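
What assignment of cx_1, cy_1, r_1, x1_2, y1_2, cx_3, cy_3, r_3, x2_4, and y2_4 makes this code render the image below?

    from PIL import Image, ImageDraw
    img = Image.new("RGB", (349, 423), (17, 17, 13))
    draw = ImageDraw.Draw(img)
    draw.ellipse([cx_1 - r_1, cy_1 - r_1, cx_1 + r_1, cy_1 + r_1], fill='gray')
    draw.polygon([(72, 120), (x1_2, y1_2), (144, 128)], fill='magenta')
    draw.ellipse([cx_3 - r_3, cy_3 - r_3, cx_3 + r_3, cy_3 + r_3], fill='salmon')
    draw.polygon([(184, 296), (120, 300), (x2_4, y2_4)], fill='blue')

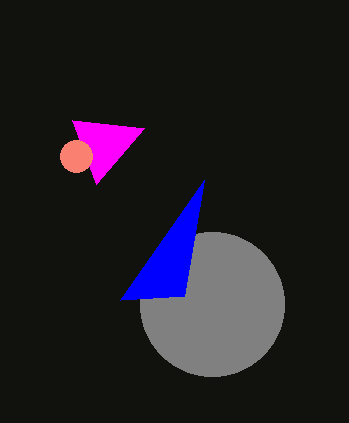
cx_1 = 212; cy_1 = 304; r_1 = 72; x1_2 = 96; y1_2 = 184; cx_3 = 76; cy_3 = 156; r_3 = 16; x2_4 = 204; y2_4 = 180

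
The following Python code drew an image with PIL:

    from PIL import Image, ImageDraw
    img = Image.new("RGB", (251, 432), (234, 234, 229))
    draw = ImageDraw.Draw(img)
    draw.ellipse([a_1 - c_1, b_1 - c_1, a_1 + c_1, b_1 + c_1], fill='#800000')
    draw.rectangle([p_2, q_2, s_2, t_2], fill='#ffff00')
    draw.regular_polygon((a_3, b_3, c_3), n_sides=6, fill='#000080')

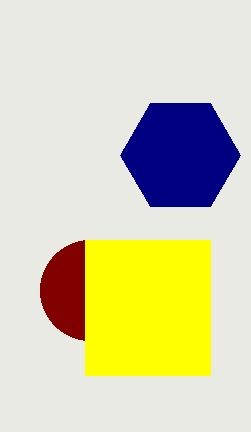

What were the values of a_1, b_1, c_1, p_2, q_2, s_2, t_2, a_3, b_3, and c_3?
a_1 = 90; b_1 = 290; c_1 = 50; p_2 = 85; q_2 = 240; s_2 = 210; t_2 = 375; a_3 = 180; b_3 = 155; c_3 = 60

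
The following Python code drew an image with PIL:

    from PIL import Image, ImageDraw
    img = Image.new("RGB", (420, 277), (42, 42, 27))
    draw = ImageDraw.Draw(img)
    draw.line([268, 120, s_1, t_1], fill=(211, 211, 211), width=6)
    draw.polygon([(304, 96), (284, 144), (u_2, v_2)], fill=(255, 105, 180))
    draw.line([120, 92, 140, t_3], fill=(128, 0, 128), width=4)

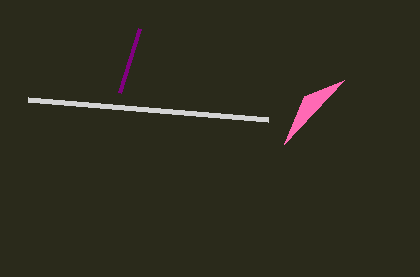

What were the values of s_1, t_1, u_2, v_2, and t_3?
s_1 = 28; t_1 = 100; u_2 = 344; v_2 = 80; t_3 = 28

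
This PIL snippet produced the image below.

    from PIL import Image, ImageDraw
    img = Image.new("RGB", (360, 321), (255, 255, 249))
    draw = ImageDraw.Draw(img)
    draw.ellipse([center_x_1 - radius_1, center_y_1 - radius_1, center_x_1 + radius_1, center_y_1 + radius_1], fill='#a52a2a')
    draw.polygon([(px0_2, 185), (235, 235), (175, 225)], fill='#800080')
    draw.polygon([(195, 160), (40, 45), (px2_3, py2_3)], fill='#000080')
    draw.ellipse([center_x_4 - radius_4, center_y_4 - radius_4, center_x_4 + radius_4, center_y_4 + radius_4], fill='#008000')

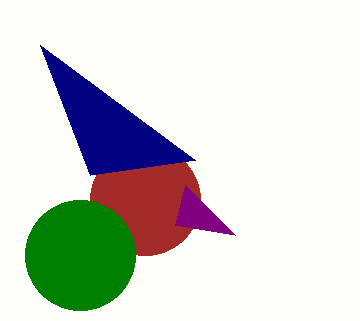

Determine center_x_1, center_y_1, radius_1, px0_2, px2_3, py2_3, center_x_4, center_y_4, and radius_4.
center_x_1 = 145; center_y_1 = 200; radius_1 = 55; px0_2 = 185; px2_3 = 90; py2_3 = 175; center_x_4 = 80; center_y_4 = 255; radius_4 = 55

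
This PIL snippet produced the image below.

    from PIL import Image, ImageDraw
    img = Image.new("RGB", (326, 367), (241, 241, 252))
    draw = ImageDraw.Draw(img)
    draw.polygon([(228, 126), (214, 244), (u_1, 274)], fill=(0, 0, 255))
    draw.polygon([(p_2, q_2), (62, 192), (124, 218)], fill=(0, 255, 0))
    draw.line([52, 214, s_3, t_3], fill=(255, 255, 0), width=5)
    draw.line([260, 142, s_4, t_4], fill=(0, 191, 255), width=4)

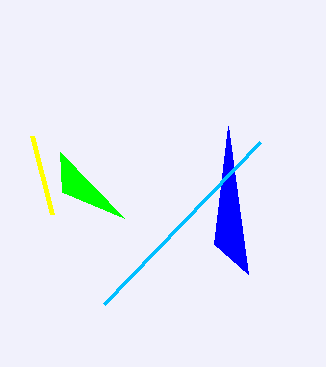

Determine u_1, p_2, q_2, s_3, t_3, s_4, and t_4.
u_1 = 248; p_2 = 60; q_2 = 152; s_3 = 32; t_3 = 136; s_4 = 104; t_4 = 304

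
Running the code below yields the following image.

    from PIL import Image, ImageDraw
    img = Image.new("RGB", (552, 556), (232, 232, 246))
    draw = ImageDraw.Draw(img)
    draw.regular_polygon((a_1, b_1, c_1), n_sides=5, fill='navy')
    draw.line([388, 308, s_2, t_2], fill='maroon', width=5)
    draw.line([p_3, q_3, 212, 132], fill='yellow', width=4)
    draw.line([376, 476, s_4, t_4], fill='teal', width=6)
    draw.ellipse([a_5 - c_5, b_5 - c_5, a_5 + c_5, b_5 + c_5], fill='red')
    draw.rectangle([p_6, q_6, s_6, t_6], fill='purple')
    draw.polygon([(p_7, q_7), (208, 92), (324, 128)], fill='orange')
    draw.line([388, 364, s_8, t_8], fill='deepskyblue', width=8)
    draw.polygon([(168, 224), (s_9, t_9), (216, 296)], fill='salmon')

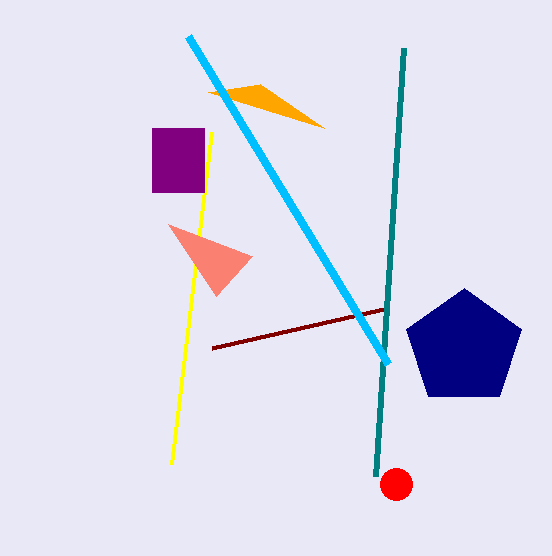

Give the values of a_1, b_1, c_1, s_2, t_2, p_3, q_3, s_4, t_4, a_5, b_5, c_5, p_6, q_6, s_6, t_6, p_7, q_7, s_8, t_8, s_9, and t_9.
a_1 = 464, b_1 = 348, c_1 = 60, s_2 = 212, t_2 = 348, p_3 = 172, q_3 = 464, s_4 = 404, t_4 = 48, a_5 = 396, b_5 = 484, c_5 = 16, p_6 = 152, q_6 = 128, s_6 = 204, t_6 = 192, p_7 = 260, q_7 = 84, s_8 = 188, t_8 = 36, s_9 = 252, t_9 = 256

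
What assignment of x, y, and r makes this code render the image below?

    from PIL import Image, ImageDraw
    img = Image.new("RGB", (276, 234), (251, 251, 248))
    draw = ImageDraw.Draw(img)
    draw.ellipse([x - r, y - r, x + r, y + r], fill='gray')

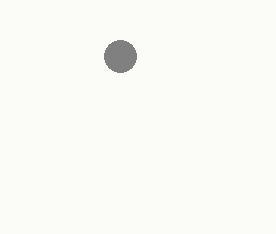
x = 120, y = 56, r = 16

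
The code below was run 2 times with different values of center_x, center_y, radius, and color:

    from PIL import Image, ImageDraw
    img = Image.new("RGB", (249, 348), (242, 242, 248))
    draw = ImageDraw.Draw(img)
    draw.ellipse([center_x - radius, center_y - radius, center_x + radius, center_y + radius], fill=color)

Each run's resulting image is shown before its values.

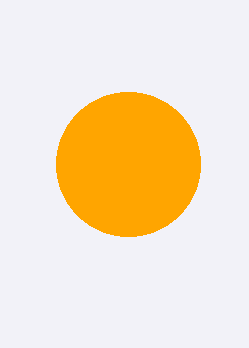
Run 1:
center_x = 128
center_y = 164
radius = 72
color = 'orange'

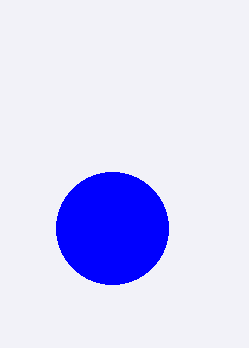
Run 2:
center_x = 112, center_y = 228, radius = 56, color = 'blue'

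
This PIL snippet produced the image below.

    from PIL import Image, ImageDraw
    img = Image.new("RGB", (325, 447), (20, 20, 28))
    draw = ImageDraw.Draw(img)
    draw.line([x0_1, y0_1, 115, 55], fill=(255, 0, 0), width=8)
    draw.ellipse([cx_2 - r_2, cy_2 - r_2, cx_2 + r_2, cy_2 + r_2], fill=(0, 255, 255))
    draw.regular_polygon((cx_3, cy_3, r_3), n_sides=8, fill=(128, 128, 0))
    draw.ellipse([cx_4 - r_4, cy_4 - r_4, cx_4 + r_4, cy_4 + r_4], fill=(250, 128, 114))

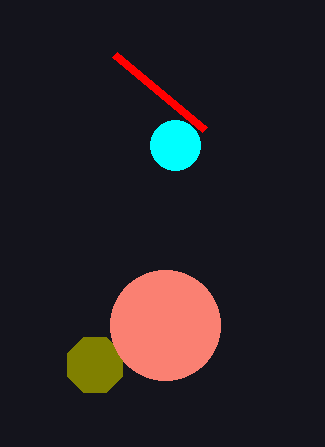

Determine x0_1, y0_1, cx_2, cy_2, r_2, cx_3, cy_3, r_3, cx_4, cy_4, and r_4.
x0_1 = 205; y0_1 = 130; cx_2 = 175; cy_2 = 145; r_2 = 25; cx_3 = 95; cy_3 = 365; r_3 = 30; cx_4 = 165; cy_4 = 325; r_4 = 55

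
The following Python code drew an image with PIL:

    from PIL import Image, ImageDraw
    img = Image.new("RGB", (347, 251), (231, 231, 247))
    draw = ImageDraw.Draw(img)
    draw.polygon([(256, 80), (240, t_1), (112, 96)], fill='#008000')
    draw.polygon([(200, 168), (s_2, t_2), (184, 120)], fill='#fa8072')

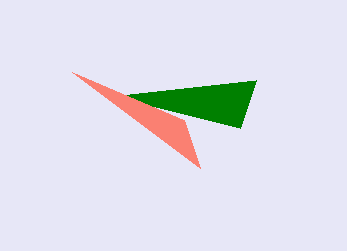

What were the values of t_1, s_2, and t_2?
t_1 = 128, s_2 = 72, t_2 = 72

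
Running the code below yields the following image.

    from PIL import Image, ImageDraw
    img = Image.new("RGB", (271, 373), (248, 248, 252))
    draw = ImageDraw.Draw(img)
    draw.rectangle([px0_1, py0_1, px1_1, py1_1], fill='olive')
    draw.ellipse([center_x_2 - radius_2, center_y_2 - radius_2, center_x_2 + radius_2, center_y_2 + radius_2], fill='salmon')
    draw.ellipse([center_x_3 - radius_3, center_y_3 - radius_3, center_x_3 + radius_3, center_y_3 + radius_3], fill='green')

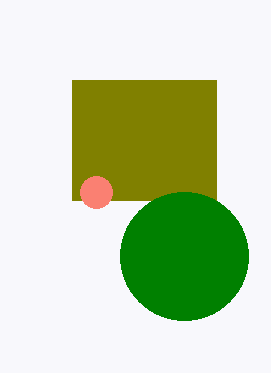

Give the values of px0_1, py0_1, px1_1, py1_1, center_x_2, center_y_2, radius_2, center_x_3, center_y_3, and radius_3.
px0_1 = 72, py0_1 = 80, px1_1 = 216, py1_1 = 200, center_x_2 = 96, center_y_2 = 192, radius_2 = 16, center_x_3 = 184, center_y_3 = 256, radius_3 = 64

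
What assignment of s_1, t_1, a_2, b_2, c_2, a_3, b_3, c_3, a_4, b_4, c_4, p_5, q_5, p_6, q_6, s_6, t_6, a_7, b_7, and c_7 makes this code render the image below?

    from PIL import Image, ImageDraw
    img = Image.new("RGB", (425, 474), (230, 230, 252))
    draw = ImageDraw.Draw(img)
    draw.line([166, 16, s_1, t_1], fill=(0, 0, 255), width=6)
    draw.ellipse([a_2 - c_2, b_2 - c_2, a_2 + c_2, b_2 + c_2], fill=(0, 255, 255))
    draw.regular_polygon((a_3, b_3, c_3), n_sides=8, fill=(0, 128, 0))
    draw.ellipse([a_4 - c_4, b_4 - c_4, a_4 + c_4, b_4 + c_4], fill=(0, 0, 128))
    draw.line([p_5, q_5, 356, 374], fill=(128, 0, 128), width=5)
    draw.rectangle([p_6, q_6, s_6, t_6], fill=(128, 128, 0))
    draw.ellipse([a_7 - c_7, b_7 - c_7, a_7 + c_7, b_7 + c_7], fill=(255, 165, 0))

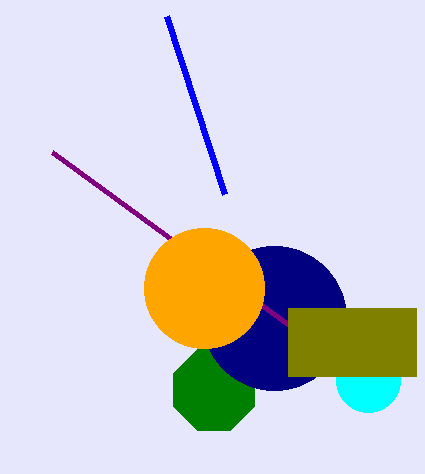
s_1 = 224
t_1 = 194
a_2 = 368
b_2 = 380
c_2 = 32
a_3 = 214
b_3 = 390
c_3 = 44
a_4 = 274
b_4 = 318
c_4 = 72
p_5 = 52
q_5 = 152
p_6 = 288
q_6 = 308
s_6 = 416
t_6 = 376
a_7 = 204
b_7 = 288
c_7 = 60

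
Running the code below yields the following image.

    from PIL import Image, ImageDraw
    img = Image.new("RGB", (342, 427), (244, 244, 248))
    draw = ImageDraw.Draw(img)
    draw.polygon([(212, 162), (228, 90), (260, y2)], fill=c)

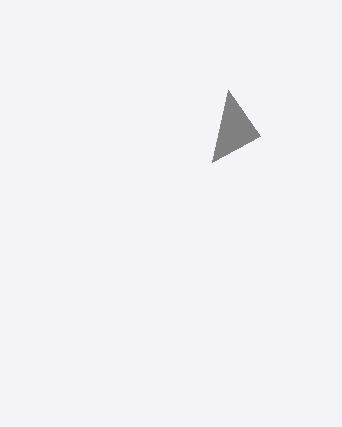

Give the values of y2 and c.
y2 = 136; c = 'gray'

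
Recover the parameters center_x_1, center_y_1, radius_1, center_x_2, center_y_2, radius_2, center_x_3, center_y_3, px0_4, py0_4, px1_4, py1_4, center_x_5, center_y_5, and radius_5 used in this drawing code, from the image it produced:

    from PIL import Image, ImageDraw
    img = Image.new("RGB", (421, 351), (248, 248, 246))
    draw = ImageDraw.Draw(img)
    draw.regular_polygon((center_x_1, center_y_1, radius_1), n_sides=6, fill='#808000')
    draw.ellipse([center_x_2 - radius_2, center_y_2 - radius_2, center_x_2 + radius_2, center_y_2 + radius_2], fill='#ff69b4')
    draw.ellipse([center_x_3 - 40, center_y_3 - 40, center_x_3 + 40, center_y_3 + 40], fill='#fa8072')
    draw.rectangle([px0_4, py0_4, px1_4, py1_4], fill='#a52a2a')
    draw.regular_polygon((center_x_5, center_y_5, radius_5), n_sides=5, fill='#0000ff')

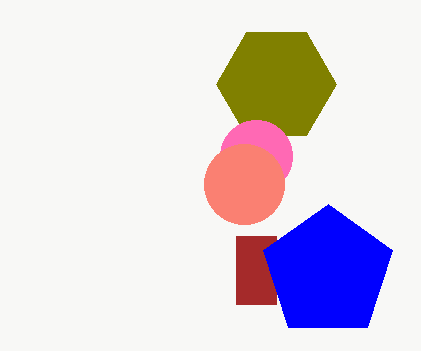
center_x_1 = 276
center_y_1 = 84
radius_1 = 60
center_x_2 = 256
center_y_2 = 156
radius_2 = 36
center_x_3 = 244
center_y_3 = 184
px0_4 = 236
py0_4 = 236
px1_4 = 276
py1_4 = 304
center_x_5 = 328
center_y_5 = 272
radius_5 = 68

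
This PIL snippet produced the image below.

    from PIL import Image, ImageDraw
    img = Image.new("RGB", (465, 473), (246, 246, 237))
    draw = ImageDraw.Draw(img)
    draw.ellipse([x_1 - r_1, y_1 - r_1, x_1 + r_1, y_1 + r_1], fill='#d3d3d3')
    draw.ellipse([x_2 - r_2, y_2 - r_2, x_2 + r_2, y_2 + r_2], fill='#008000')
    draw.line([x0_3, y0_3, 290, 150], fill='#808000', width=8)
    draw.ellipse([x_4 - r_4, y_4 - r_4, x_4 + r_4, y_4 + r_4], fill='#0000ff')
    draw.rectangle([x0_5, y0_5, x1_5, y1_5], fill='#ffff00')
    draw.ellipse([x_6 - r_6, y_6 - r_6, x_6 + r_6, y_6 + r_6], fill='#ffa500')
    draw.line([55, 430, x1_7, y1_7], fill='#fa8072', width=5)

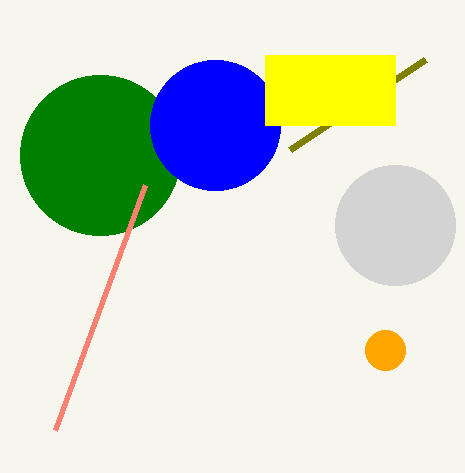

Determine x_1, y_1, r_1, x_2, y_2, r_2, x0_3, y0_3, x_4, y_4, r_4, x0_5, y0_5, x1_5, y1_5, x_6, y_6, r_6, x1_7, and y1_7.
x_1 = 395; y_1 = 225; r_1 = 60; x_2 = 100; y_2 = 155; r_2 = 80; x0_3 = 425; y0_3 = 60; x_4 = 215; y_4 = 125; r_4 = 65; x0_5 = 265; y0_5 = 55; x1_5 = 395; y1_5 = 125; x_6 = 385; y_6 = 350; r_6 = 20; x1_7 = 145; y1_7 = 185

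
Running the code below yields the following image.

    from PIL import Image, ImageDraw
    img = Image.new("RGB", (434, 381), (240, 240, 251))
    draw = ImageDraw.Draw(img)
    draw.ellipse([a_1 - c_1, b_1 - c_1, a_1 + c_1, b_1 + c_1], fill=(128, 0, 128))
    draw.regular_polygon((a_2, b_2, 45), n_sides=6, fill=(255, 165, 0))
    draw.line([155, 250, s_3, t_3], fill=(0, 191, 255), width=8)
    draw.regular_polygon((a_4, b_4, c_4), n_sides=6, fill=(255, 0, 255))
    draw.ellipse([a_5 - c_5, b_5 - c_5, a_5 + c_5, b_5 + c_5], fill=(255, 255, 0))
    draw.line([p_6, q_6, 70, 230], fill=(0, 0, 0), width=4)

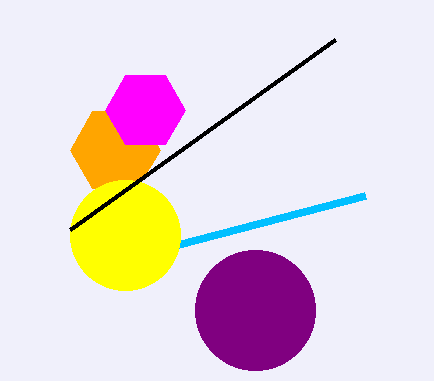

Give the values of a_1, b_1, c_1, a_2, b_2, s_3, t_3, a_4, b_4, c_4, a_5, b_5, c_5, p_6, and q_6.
a_1 = 255, b_1 = 310, c_1 = 60, a_2 = 115, b_2 = 150, s_3 = 365, t_3 = 195, a_4 = 145, b_4 = 110, c_4 = 40, a_5 = 125, b_5 = 235, c_5 = 55, p_6 = 335, q_6 = 40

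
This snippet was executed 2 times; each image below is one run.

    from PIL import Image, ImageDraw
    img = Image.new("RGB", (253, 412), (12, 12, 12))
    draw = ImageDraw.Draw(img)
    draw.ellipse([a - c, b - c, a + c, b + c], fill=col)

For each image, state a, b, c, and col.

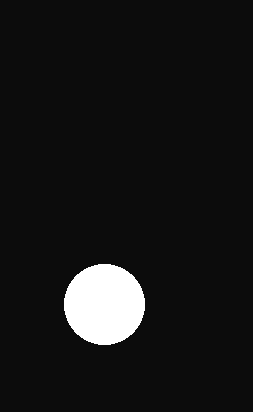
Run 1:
a = 104
b = 304
c = 40
col = 'white'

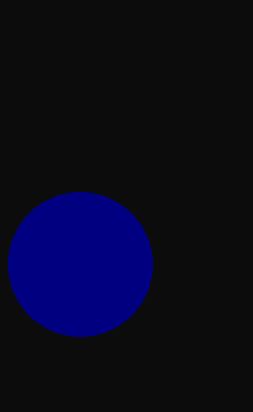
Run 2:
a = 80
b = 264
c = 72
col = 'navy'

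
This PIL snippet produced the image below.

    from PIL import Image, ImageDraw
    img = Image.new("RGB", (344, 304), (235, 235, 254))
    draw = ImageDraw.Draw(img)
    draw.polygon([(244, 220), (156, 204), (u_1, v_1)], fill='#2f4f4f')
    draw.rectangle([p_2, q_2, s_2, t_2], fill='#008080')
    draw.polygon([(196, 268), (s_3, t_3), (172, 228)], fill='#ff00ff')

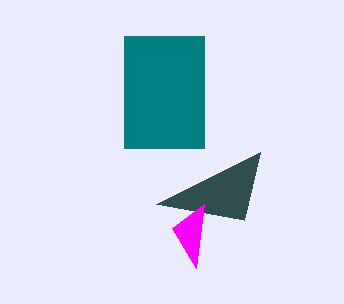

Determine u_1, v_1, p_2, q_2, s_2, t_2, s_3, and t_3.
u_1 = 260, v_1 = 152, p_2 = 124, q_2 = 36, s_2 = 204, t_2 = 148, s_3 = 204, t_3 = 204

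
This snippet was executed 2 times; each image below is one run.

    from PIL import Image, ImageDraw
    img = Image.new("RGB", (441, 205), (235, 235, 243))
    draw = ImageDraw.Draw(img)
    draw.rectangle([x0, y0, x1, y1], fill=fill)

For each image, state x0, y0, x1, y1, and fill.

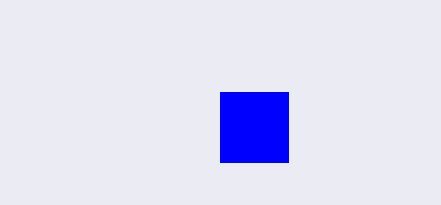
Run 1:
x0 = 220, y0 = 92, x1 = 288, y1 = 162, fill = 'blue'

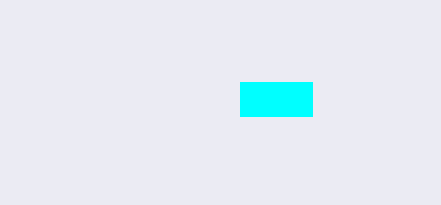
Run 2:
x0 = 240, y0 = 82, x1 = 312, y1 = 116, fill = 'cyan'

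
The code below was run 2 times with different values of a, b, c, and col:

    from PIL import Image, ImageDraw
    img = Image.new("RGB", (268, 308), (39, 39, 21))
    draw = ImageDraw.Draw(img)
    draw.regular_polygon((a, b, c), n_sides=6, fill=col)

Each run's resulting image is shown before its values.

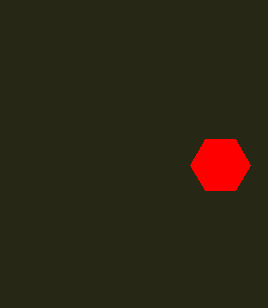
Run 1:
a = 220
b = 165
c = 30
col = 'red'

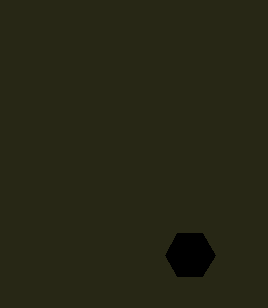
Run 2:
a = 190
b = 255
c = 25
col = 'black'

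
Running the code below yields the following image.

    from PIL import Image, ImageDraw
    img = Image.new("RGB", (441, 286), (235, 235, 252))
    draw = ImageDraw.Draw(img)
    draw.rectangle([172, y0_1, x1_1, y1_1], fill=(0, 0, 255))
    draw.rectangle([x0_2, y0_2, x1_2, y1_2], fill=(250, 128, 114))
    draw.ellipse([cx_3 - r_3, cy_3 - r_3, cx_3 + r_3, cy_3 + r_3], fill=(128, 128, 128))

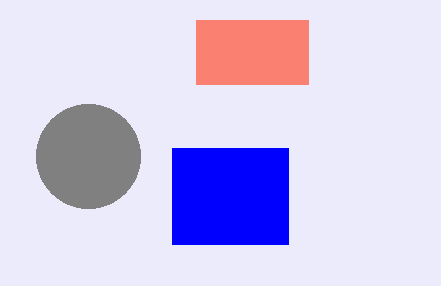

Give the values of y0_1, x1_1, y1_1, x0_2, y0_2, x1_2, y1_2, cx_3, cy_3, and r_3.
y0_1 = 148, x1_1 = 288, y1_1 = 244, x0_2 = 196, y0_2 = 20, x1_2 = 308, y1_2 = 84, cx_3 = 88, cy_3 = 156, r_3 = 52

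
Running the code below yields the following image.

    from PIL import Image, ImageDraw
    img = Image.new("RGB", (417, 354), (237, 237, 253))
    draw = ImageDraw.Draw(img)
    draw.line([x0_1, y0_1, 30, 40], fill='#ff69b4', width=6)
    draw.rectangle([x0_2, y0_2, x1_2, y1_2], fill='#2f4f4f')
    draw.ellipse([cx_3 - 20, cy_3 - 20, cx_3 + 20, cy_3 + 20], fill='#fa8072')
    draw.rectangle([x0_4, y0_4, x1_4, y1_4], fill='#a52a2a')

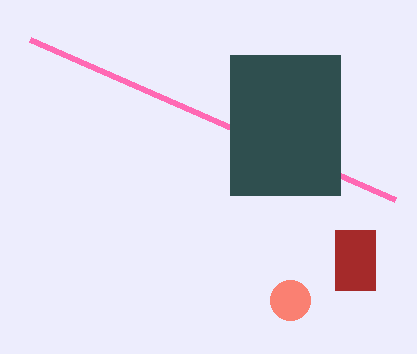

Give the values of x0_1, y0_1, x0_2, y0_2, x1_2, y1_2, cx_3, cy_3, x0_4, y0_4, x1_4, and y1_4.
x0_1 = 395, y0_1 = 200, x0_2 = 230, y0_2 = 55, x1_2 = 340, y1_2 = 195, cx_3 = 290, cy_3 = 300, x0_4 = 335, y0_4 = 230, x1_4 = 375, y1_4 = 290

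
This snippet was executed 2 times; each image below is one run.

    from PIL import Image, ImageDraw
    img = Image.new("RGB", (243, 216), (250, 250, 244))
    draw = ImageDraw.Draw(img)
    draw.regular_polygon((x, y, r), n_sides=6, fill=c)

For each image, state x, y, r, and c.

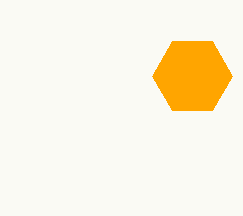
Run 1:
x = 192, y = 76, r = 40, c = 'orange'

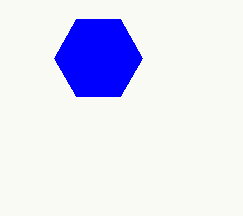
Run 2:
x = 98; y = 58; r = 44; c = 'blue'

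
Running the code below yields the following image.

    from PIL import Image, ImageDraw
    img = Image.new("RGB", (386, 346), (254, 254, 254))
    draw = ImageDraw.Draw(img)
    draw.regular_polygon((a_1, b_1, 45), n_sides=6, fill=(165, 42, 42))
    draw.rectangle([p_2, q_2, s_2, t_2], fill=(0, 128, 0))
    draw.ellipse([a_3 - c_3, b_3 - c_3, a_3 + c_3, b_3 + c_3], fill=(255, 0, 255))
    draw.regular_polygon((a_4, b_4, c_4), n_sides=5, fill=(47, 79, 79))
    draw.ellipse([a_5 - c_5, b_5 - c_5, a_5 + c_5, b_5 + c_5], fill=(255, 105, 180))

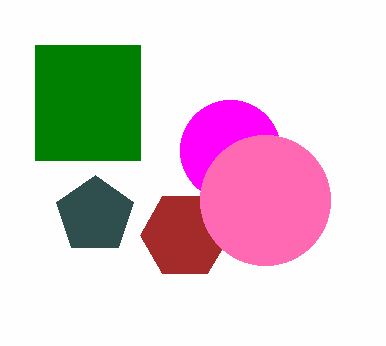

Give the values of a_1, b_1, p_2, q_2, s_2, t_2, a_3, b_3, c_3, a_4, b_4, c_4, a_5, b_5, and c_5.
a_1 = 185; b_1 = 235; p_2 = 35; q_2 = 45; s_2 = 140; t_2 = 160; a_3 = 230; b_3 = 150; c_3 = 50; a_4 = 95; b_4 = 215; c_4 = 40; a_5 = 265; b_5 = 200; c_5 = 65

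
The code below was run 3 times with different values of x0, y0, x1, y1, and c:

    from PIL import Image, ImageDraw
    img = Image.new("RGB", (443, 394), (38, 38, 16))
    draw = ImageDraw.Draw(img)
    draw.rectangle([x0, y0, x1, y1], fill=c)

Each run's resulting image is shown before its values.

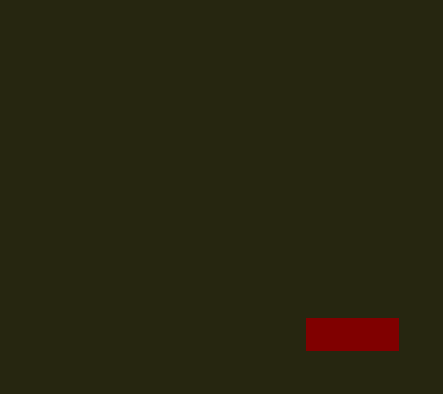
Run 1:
x0 = 306, y0 = 318, x1 = 398, y1 = 350, c = 'maroon'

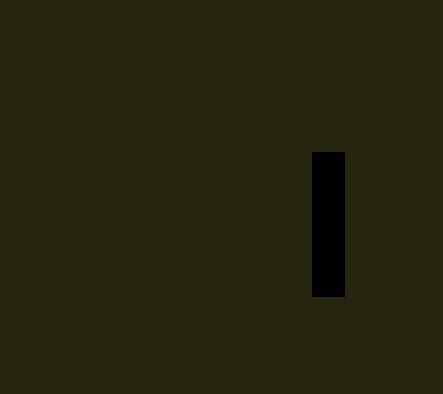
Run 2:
x0 = 312, y0 = 152, x1 = 344, y1 = 296, c = 'black'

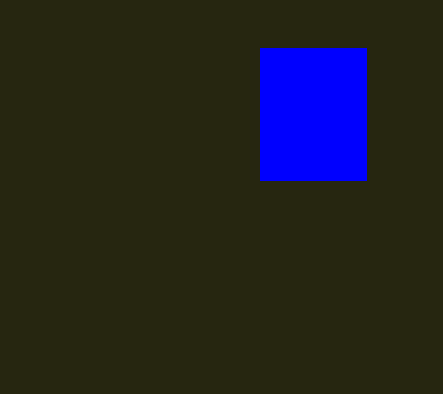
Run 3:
x0 = 260; y0 = 48; x1 = 366; y1 = 180; c = 'blue'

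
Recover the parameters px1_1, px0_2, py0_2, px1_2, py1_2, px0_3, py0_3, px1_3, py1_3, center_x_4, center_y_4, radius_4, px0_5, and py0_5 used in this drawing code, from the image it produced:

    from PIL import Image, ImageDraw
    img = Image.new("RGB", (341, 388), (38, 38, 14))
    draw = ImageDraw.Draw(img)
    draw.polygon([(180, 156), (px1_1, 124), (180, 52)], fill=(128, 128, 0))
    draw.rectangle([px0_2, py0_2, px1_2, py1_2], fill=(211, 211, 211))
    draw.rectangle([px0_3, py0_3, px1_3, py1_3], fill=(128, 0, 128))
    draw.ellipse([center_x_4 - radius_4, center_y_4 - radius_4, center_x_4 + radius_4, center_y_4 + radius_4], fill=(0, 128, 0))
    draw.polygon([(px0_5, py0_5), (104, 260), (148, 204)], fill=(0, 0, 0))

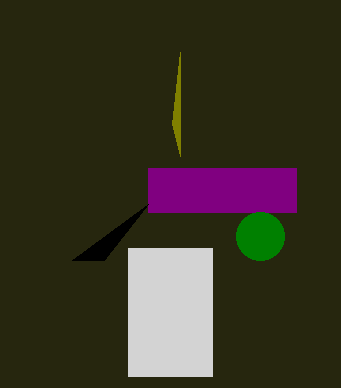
px1_1 = 172; px0_2 = 128; py0_2 = 248; px1_2 = 212; py1_2 = 376; px0_3 = 148; py0_3 = 168; px1_3 = 296; py1_3 = 212; center_x_4 = 260; center_y_4 = 236; radius_4 = 24; px0_5 = 72; py0_5 = 260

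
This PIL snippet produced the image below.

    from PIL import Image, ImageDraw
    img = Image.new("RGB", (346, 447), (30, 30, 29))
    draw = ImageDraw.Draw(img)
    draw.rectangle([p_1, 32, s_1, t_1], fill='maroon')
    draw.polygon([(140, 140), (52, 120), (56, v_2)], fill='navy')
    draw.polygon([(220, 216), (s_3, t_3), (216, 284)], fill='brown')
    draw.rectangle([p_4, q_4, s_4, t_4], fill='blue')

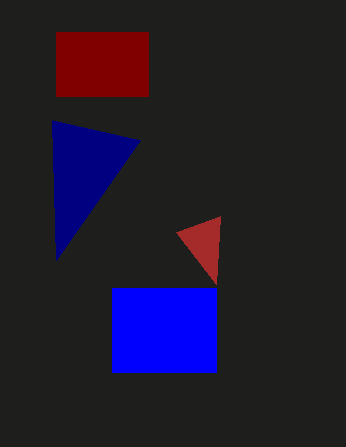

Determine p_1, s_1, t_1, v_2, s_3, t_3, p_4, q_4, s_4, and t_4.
p_1 = 56; s_1 = 148; t_1 = 96; v_2 = 260; s_3 = 176; t_3 = 232; p_4 = 112; q_4 = 288; s_4 = 216; t_4 = 372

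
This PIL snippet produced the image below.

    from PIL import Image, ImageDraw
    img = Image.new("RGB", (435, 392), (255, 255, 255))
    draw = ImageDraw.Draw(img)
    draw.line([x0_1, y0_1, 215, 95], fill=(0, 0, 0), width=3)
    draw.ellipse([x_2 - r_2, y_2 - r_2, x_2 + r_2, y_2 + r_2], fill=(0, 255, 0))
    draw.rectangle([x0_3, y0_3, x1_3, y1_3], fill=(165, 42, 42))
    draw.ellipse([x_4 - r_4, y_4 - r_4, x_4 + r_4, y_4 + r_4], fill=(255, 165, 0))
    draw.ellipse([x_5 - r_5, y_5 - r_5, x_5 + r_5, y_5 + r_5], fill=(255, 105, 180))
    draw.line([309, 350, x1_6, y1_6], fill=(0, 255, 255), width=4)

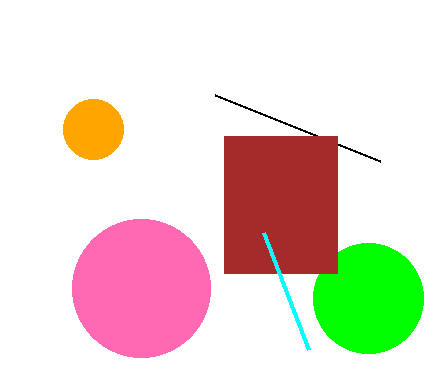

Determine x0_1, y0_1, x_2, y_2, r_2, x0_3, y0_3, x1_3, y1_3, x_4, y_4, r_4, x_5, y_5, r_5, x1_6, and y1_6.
x0_1 = 380
y0_1 = 161
x_2 = 368
y_2 = 298
r_2 = 55
x0_3 = 224
y0_3 = 136
x1_3 = 337
y1_3 = 273
x_4 = 93
y_4 = 129
r_4 = 30
x_5 = 141
y_5 = 288
r_5 = 69
x1_6 = 264
y1_6 = 233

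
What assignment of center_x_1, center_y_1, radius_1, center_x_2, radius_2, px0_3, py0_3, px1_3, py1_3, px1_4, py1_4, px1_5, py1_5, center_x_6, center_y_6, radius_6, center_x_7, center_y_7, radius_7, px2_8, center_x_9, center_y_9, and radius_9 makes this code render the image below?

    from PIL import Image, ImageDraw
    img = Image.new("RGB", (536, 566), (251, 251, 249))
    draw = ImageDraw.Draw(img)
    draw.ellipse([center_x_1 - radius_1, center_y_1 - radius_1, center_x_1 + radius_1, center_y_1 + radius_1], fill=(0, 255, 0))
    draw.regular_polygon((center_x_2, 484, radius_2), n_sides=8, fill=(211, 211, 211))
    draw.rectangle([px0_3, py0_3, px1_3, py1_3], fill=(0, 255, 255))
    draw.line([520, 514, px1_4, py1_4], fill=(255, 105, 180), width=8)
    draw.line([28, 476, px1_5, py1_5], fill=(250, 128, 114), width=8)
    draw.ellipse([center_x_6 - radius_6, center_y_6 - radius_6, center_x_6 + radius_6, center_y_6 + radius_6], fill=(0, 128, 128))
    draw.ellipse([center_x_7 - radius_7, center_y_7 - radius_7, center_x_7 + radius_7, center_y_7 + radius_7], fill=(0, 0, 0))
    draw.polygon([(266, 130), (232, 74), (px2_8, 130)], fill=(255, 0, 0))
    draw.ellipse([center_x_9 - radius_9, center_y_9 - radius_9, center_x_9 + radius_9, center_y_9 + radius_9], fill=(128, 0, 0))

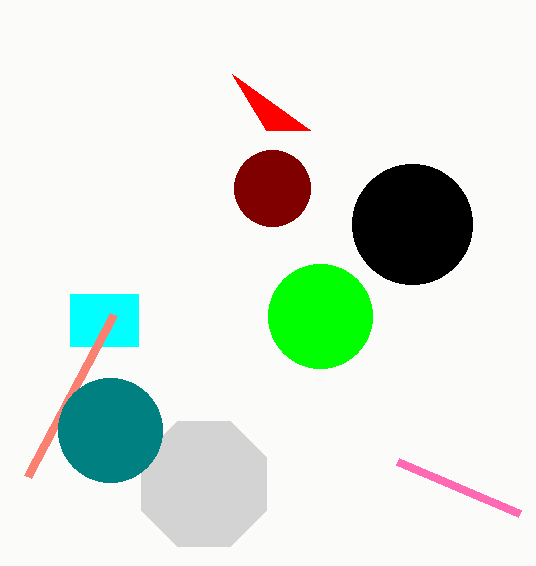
center_x_1 = 320; center_y_1 = 316; radius_1 = 52; center_x_2 = 204; radius_2 = 68; px0_3 = 70; py0_3 = 294; px1_3 = 138; py1_3 = 346; px1_4 = 398; py1_4 = 462; px1_5 = 114; py1_5 = 314; center_x_6 = 110; center_y_6 = 430; radius_6 = 52; center_x_7 = 412; center_y_7 = 224; radius_7 = 60; px2_8 = 310; center_x_9 = 272; center_y_9 = 188; radius_9 = 38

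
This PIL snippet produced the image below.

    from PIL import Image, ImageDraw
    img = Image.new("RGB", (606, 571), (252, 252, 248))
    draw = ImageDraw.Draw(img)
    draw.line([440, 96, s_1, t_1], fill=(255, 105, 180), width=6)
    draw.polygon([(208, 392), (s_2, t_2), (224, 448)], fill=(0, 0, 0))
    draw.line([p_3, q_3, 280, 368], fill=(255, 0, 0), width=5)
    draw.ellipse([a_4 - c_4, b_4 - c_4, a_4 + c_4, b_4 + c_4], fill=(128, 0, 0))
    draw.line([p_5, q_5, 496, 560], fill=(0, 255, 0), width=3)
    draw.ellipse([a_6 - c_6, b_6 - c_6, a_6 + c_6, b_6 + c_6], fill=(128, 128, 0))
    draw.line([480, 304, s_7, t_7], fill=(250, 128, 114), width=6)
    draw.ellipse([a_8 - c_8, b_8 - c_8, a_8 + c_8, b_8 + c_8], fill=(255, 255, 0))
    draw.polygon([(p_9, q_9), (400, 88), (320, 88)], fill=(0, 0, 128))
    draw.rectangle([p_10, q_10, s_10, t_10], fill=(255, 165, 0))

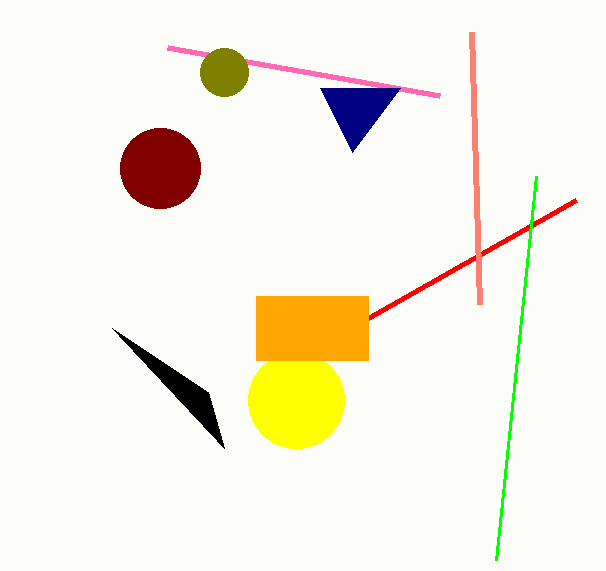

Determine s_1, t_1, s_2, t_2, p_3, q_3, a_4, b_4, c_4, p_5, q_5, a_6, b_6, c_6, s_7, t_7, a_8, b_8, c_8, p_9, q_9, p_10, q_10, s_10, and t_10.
s_1 = 168; t_1 = 48; s_2 = 112; t_2 = 328; p_3 = 576; q_3 = 200; a_4 = 160; b_4 = 168; c_4 = 40; p_5 = 536; q_5 = 176; a_6 = 224; b_6 = 72; c_6 = 24; s_7 = 472; t_7 = 32; a_8 = 296; b_8 = 400; c_8 = 48; p_9 = 352; q_9 = 152; p_10 = 256; q_10 = 296; s_10 = 368; t_10 = 360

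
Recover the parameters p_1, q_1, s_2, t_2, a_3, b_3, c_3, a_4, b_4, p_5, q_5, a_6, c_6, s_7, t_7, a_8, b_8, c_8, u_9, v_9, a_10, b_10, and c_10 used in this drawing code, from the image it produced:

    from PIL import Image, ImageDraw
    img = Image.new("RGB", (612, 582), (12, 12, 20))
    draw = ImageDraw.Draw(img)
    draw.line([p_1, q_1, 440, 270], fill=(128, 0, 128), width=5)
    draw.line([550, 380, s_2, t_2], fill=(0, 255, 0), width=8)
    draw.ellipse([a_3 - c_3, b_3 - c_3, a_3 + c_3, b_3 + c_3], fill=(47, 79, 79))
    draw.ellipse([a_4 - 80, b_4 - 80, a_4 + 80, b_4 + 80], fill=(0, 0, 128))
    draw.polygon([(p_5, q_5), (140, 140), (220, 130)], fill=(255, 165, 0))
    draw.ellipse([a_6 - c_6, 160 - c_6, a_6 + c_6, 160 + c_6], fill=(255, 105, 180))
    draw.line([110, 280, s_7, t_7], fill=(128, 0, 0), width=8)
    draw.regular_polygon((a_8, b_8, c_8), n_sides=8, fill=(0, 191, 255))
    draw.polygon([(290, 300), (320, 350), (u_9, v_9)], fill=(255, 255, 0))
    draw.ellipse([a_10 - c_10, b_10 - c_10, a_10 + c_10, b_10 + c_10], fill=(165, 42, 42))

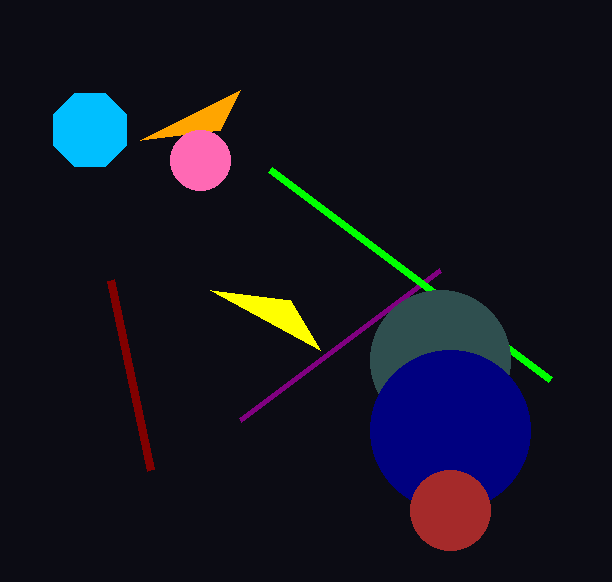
p_1 = 240
q_1 = 420
s_2 = 270
t_2 = 170
a_3 = 440
b_3 = 360
c_3 = 70
a_4 = 450
b_4 = 430
p_5 = 240
q_5 = 90
a_6 = 200
c_6 = 30
s_7 = 150
t_7 = 470
a_8 = 90
b_8 = 130
c_8 = 40
u_9 = 210
v_9 = 290
a_10 = 450
b_10 = 510
c_10 = 40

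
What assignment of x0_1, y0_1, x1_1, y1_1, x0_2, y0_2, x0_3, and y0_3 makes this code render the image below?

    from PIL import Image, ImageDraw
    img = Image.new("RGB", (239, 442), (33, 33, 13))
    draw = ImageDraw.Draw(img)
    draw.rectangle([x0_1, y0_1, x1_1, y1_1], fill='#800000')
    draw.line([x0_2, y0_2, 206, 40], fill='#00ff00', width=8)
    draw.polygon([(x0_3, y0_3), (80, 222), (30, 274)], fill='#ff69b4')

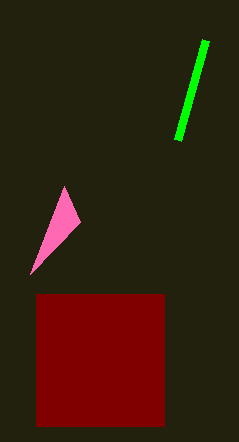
x0_1 = 36, y0_1 = 294, x1_1 = 164, y1_1 = 426, x0_2 = 178, y0_2 = 140, x0_3 = 64, y0_3 = 186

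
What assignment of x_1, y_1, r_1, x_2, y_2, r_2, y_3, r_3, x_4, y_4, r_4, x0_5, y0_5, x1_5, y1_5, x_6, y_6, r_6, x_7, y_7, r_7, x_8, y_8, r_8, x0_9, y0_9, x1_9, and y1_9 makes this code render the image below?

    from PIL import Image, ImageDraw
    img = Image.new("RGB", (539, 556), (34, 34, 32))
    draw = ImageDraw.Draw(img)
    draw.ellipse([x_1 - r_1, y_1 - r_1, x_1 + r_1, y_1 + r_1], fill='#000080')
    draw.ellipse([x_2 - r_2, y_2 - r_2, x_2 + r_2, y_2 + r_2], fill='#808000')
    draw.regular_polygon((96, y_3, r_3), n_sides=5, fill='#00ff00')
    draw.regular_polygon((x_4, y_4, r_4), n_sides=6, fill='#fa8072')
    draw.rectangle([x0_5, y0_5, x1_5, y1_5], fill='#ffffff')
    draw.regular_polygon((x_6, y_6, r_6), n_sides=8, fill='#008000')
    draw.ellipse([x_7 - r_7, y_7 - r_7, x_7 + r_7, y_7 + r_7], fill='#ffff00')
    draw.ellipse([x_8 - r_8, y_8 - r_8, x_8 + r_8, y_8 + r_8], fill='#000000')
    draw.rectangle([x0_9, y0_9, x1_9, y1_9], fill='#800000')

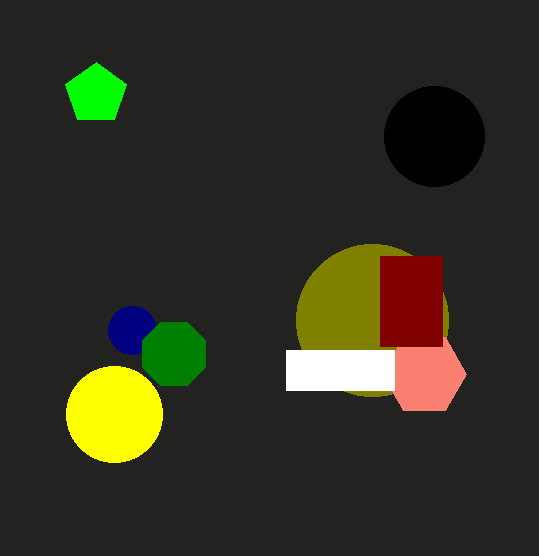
x_1 = 132; y_1 = 330; r_1 = 24; x_2 = 372; y_2 = 320; r_2 = 76; y_3 = 94; r_3 = 32; x_4 = 424; y_4 = 374; r_4 = 42; x0_5 = 286; y0_5 = 350; x1_5 = 394; y1_5 = 390; x_6 = 174; y_6 = 354; r_6 = 34; x_7 = 114; y_7 = 414; r_7 = 48; x_8 = 434; y_8 = 136; r_8 = 50; x0_9 = 380; y0_9 = 256; x1_9 = 442; y1_9 = 346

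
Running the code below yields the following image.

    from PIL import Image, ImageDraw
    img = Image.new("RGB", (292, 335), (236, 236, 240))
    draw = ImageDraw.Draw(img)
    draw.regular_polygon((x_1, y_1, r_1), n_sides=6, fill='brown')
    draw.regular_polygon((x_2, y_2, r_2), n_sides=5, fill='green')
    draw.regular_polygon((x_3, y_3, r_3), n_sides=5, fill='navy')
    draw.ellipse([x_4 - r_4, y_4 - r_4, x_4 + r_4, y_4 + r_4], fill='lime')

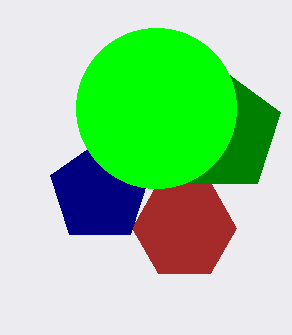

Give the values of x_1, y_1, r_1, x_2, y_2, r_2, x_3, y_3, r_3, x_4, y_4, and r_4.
x_1 = 184, y_1 = 228, r_1 = 52, x_2 = 220, y_2 = 132, r_2 = 64, x_3 = 100, y_3 = 192, r_3 = 52, x_4 = 156, y_4 = 108, r_4 = 80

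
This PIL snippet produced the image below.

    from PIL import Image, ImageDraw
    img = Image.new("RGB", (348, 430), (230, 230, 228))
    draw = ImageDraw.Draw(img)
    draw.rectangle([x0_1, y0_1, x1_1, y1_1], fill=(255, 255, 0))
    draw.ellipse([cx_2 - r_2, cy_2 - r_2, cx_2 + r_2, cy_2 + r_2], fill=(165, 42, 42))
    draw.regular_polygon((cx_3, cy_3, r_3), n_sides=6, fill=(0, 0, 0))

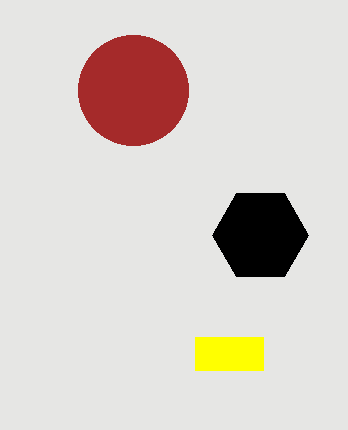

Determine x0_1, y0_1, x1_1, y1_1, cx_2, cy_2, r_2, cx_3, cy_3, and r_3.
x0_1 = 195, y0_1 = 337, x1_1 = 263, y1_1 = 370, cx_2 = 133, cy_2 = 90, r_2 = 55, cx_3 = 260, cy_3 = 235, r_3 = 48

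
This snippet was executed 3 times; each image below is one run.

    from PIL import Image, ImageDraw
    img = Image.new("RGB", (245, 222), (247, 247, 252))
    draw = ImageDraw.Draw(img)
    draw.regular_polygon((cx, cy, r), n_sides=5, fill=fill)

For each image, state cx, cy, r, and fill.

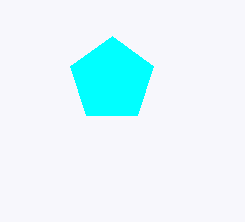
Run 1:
cx = 112, cy = 80, r = 44, fill = 'cyan'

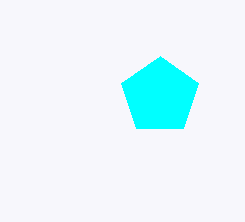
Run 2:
cx = 160; cy = 96; r = 40; fill = 'cyan'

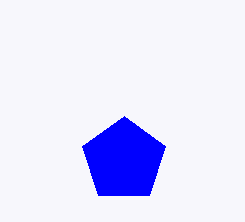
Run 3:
cx = 124
cy = 160
r = 44
fill = 'blue'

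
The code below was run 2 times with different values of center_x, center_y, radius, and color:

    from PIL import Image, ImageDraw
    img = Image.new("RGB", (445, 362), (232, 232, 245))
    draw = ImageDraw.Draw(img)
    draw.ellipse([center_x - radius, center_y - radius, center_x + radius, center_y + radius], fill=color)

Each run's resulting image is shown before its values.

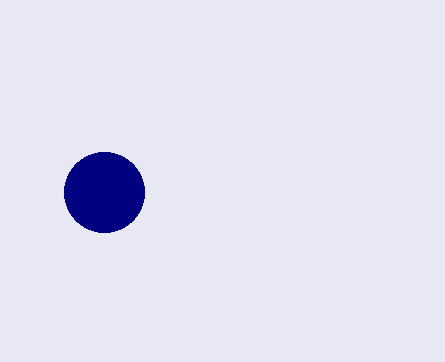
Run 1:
center_x = 104, center_y = 192, radius = 40, color = 'navy'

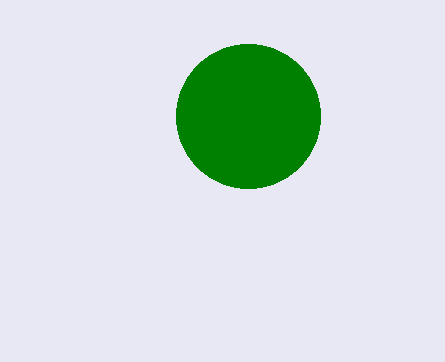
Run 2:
center_x = 248
center_y = 116
radius = 72
color = 'green'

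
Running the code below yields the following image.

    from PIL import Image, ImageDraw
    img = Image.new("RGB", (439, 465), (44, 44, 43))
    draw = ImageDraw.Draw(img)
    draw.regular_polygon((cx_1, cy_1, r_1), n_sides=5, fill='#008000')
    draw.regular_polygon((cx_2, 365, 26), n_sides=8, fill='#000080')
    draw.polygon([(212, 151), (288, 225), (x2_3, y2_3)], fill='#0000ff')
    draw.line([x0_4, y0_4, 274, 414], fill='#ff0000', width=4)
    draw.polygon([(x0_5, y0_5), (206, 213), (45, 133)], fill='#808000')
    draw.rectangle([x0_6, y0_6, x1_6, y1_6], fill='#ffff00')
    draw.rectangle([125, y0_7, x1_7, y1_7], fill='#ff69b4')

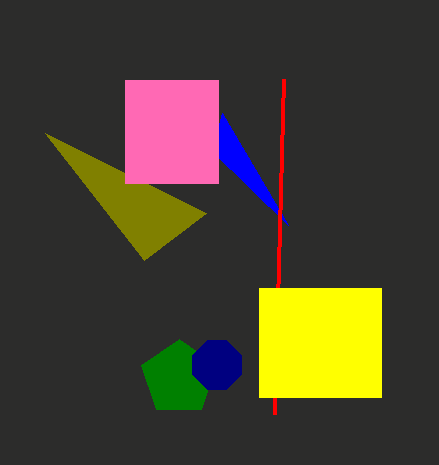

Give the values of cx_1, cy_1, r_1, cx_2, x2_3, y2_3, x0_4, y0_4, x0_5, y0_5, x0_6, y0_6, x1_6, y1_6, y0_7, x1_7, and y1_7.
cx_1 = 179; cy_1 = 378; r_1 = 39; cx_2 = 217; x2_3 = 222; y2_3 = 113; x0_4 = 283; y0_4 = 79; x0_5 = 144; y0_5 = 260; x0_6 = 259; y0_6 = 288; x1_6 = 381; y1_6 = 397; y0_7 = 80; x1_7 = 218; y1_7 = 183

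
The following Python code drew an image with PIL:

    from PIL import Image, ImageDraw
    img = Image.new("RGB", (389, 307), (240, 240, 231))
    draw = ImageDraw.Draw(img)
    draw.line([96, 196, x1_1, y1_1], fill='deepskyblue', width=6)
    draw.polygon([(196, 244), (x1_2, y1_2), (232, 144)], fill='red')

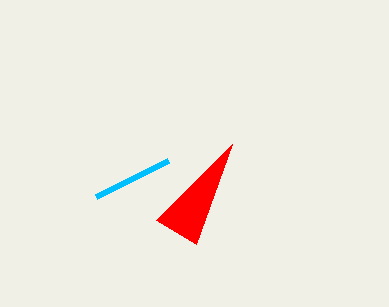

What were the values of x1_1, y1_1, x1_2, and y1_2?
x1_1 = 168; y1_1 = 160; x1_2 = 156; y1_2 = 220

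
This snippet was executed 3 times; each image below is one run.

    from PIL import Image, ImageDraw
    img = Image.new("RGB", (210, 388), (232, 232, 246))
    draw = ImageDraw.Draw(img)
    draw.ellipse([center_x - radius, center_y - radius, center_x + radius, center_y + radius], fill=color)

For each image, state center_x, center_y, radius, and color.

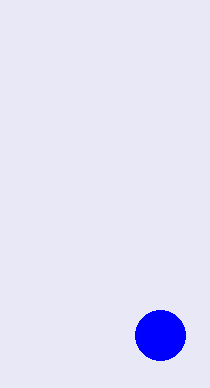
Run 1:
center_x = 160; center_y = 335; radius = 25; color = 'blue'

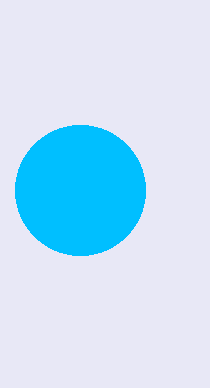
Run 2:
center_x = 80
center_y = 190
radius = 65
color = 'deepskyblue'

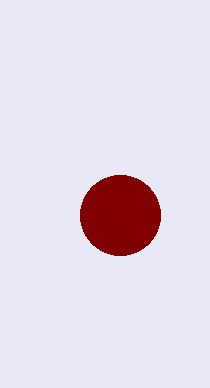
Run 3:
center_x = 120; center_y = 215; radius = 40; color = 'maroon'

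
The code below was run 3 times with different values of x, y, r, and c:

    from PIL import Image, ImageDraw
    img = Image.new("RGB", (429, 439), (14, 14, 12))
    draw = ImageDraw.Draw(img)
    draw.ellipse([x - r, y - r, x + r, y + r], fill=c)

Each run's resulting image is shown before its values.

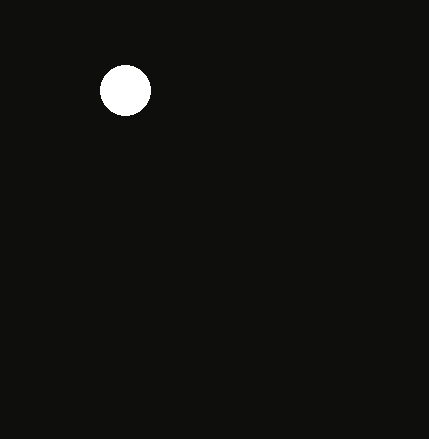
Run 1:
x = 125, y = 90, r = 25, c = 'white'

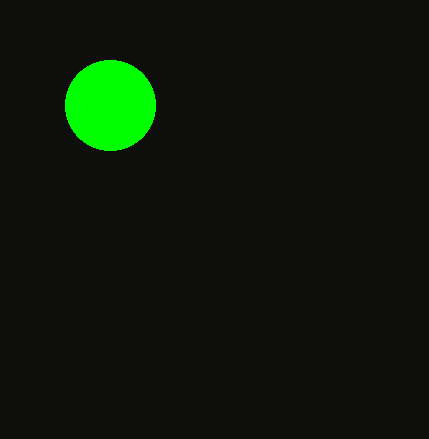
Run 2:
x = 110
y = 105
r = 45
c = 'lime'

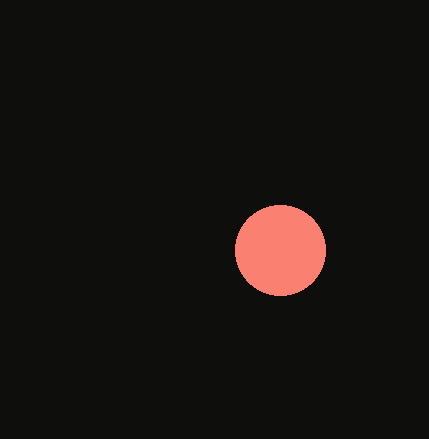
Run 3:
x = 280, y = 250, r = 45, c = 'salmon'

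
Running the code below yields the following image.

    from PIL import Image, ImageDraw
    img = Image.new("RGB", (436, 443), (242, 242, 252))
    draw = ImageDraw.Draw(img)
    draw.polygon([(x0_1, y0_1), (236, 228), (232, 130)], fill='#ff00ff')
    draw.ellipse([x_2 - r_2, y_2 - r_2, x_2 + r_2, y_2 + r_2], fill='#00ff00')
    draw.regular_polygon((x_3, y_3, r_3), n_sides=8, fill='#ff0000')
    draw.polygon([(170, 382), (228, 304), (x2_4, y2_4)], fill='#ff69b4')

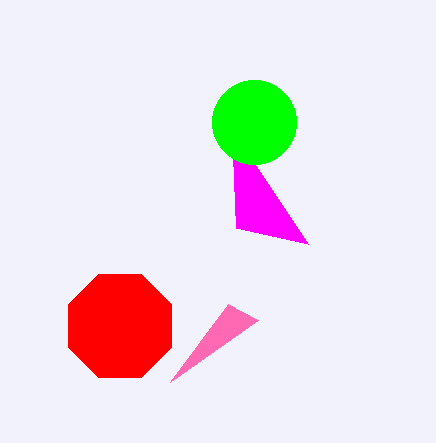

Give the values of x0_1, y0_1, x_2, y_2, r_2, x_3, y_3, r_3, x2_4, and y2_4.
x0_1 = 308, y0_1 = 244, x_2 = 254, y_2 = 122, r_2 = 42, x_3 = 120, y_3 = 326, r_3 = 56, x2_4 = 258, y2_4 = 320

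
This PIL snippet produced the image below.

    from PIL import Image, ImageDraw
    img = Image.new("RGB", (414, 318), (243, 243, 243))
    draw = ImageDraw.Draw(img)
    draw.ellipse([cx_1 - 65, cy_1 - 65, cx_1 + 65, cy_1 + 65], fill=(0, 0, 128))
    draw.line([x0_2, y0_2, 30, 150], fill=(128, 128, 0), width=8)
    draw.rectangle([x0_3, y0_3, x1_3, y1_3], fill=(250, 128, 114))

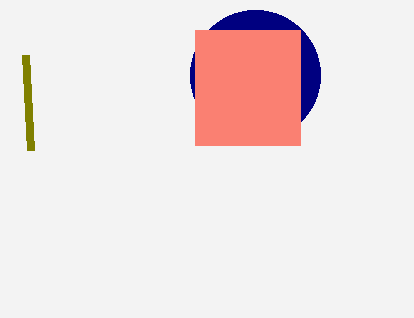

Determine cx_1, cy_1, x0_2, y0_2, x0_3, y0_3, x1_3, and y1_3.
cx_1 = 255, cy_1 = 75, x0_2 = 25, y0_2 = 55, x0_3 = 195, y0_3 = 30, x1_3 = 300, y1_3 = 145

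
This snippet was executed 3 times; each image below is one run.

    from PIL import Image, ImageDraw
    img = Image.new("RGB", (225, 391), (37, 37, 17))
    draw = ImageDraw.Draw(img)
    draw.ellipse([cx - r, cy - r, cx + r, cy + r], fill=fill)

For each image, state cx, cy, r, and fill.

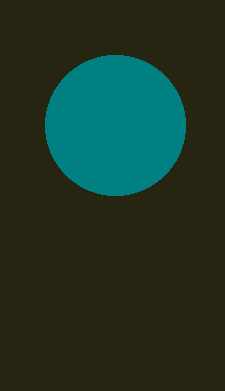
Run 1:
cx = 115
cy = 125
r = 70
fill = 'teal'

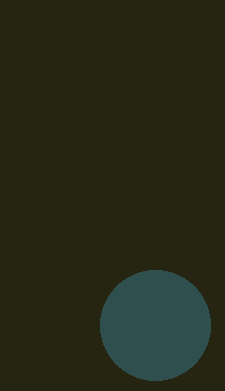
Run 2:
cx = 155
cy = 325
r = 55
fill = 'darkslategray'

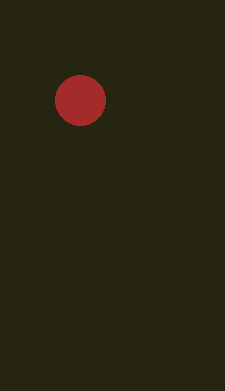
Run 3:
cx = 80; cy = 100; r = 25; fill = 'brown'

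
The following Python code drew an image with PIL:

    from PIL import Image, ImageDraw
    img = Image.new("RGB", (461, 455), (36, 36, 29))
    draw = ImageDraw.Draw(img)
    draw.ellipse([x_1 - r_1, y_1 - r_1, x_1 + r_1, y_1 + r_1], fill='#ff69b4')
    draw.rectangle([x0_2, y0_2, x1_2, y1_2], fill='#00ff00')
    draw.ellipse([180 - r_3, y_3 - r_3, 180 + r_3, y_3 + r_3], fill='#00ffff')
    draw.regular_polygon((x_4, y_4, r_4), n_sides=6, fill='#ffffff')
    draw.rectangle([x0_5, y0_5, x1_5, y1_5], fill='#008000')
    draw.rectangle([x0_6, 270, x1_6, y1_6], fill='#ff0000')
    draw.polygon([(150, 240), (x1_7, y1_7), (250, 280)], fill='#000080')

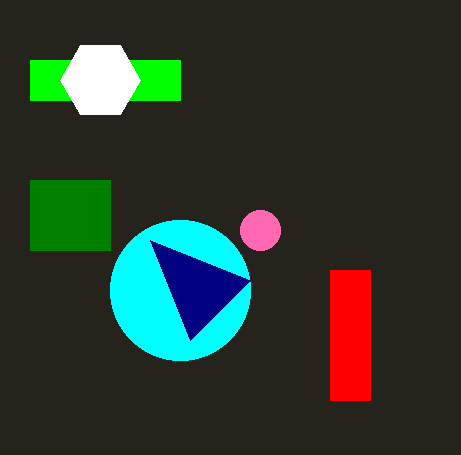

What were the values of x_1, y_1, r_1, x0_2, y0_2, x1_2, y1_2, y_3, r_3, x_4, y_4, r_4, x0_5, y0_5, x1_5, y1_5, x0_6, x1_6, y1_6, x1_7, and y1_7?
x_1 = 260
y_1 = 230
r_1 = 20
x0_2 = 30
y0_2 = 60
x1_2 = 180
y1_2 = 100
y_3 = 290
r_3 = 70
x_4 = 100
y_4 = 80
r_4 = 40
x0_5 = 30
y0_5 = 180
x1_5 = 110
y1_5 = 250
x0_6 = 330
x1_6 = 370
y1_6 = 400
x1_7 = 190
y1_7 = 340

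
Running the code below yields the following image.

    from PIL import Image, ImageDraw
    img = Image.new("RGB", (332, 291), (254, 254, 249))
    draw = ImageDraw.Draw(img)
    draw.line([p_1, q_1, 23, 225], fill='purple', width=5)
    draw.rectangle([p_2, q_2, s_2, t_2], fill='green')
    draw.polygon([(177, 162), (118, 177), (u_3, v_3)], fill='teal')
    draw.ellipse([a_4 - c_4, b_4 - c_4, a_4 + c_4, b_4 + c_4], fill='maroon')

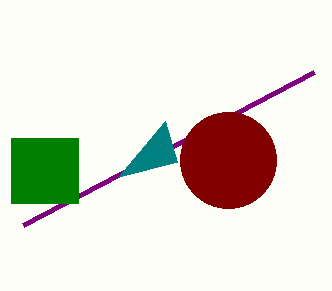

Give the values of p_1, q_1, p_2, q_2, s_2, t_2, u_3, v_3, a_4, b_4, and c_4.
p_1 = 314, q_1 = 72, p_2 = 11, q_2 = 138, s_2 = 78, t_2 = 203, u_3 = 165, v_3 = 121, a_4 = 228, b_4 = 160, c_4 = 48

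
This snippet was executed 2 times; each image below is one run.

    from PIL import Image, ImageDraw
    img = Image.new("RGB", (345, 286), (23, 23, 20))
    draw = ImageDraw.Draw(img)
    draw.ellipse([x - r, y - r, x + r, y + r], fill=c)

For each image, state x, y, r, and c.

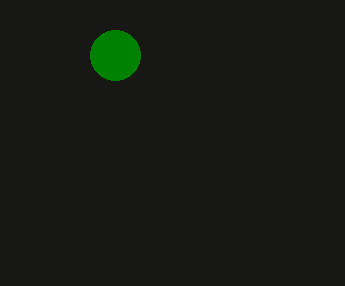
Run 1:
x = 115
y = 55
r = 25
c = 'green'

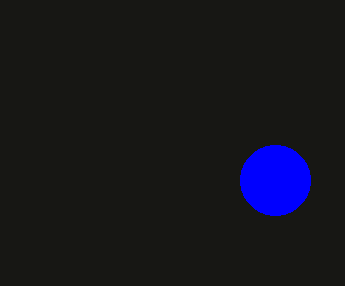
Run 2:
x = 275; y = 180; r = 35; c = 'blue'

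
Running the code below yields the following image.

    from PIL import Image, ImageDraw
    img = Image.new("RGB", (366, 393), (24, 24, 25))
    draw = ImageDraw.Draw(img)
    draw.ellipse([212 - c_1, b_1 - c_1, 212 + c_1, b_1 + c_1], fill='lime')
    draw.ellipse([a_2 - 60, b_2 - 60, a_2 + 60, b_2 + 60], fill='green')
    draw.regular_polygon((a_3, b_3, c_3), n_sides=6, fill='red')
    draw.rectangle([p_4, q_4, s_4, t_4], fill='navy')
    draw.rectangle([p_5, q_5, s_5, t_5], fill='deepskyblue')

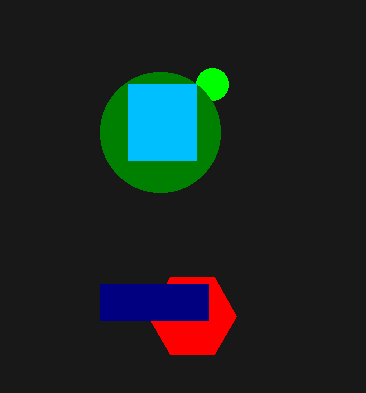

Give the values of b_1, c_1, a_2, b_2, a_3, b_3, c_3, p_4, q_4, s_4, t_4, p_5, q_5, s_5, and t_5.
b_1 = 84, c_1 = 16, a_2 = 160, b_2 = 132, a_3 = 192, b_3 = 316, c_3 = 44, p_4 = 100, q_4 = 284, s_4 = 208, t_4 = 320, p_5 = 128, q_5 = 84, s_5 = 196, t_5 = 160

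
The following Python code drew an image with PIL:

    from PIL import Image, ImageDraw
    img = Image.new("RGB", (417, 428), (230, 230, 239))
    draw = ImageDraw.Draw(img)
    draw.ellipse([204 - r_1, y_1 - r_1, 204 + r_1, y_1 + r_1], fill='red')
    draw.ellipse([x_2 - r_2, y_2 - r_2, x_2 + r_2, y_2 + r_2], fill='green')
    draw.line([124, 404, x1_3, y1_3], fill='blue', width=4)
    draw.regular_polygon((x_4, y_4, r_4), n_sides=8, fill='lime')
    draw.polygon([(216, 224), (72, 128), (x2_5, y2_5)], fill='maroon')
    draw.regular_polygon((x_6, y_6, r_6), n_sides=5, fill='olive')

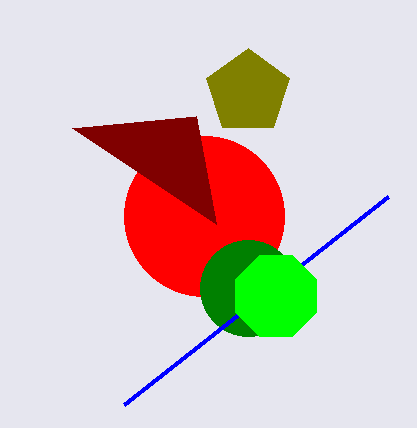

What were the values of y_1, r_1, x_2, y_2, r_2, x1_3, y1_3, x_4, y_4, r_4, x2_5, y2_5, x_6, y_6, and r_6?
y_1 = 216; r_1 = 80; x_2 = 248; y_2 = 288; r_2 = 48; x1_3 = 388; y1_3 = 196; x_4 = 276; y_4 = 296; r_4 = 44; x2_5 = 196; y2_5 = 116; x_6 = 248; y_6 = 92; r_6 = 44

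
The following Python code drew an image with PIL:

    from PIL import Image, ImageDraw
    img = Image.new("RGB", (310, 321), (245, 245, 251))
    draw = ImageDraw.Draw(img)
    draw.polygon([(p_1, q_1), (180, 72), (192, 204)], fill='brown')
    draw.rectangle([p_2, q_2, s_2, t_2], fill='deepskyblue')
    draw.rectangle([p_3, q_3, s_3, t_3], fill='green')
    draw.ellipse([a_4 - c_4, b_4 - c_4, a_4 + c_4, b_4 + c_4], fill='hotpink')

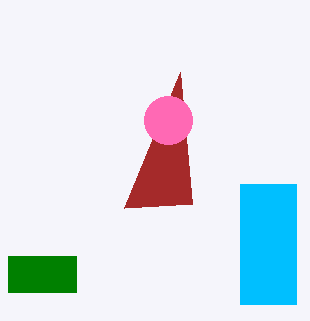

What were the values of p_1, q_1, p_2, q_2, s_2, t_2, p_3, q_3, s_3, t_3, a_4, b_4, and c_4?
p_1 = 124; q_1 = 208; p_2 = 240; q_2 = 184; s_2 = 296; t_2 = 304; p_3 = 8; q_3 = 256; s_3 = 76; t_3 = 292; a_4 = 168; b_4 = 120; c_4 = 24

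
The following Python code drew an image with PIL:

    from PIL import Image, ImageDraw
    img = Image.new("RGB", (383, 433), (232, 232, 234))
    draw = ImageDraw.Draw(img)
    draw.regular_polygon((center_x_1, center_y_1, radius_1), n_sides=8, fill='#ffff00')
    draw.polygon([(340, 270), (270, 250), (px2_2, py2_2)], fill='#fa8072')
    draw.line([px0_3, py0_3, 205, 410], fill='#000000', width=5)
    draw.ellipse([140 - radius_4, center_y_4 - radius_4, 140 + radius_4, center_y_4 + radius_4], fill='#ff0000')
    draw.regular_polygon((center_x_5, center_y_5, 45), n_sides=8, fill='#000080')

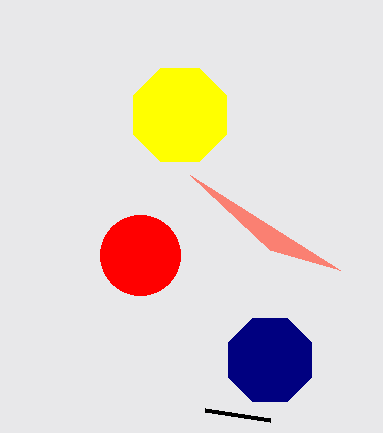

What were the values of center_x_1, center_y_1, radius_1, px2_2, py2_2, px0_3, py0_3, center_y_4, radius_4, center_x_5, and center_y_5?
center_x_1 = 180, center_y_1 = 115, radius_1 = 50, px2_2 = 190, py2_2 = 175, px0_3 = 270, py0_3 = 420, center_y_4 = 255, radius_4 = 40, center_x_5 = 270, center_y_5 = 360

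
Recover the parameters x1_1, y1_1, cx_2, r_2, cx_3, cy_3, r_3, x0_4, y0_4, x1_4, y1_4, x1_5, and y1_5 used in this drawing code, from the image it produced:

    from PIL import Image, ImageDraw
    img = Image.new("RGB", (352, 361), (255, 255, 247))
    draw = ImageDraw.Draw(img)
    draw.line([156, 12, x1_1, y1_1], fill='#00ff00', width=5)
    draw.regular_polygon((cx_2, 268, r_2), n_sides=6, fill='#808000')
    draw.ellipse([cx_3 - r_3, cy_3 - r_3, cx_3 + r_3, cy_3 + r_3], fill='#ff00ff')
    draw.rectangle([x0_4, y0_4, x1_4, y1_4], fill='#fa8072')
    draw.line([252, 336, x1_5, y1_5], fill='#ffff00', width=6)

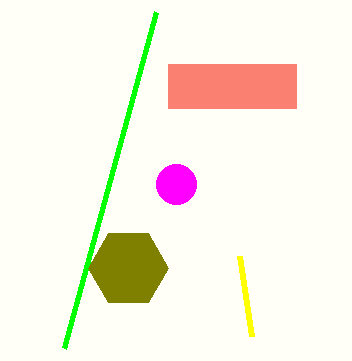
x1_1 = 64, y1_1 = 348, cx_2 = 128, r_2 = 40, cx_3 = 176, cy_3 = 184, r_3 = 20, x0_4 = 168, y0_4 = 64, x1_4 = 296, y1_4 = 108, x1_5 = 240, y1_5 = 256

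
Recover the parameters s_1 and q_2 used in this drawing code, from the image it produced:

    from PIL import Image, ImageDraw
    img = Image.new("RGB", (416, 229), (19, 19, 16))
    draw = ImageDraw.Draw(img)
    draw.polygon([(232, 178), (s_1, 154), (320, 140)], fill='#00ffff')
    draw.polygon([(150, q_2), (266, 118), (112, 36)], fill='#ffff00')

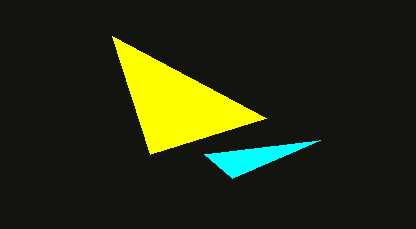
s_1 = 204
q_2 = 154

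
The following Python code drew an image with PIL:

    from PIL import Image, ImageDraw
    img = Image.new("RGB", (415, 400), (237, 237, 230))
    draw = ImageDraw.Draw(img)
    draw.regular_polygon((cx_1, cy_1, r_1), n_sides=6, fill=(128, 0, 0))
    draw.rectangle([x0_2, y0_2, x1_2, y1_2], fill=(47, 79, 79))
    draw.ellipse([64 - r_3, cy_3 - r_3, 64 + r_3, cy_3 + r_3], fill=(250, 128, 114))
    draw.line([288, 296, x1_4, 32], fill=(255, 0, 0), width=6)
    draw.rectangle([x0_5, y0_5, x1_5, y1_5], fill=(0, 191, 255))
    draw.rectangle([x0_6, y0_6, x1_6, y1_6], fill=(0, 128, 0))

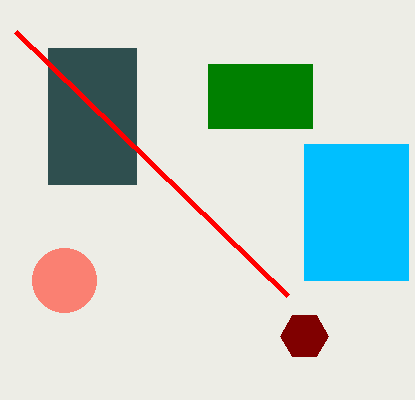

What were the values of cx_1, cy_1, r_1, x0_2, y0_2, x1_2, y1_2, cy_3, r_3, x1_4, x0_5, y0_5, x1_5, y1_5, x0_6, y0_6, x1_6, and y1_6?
cx_1 = 304, cy_1 = 336, r_1 = 24, x0_2 = 48, y0_2 = 48, x1_2 = 136, y1_2 = 184, cy_3 = 280, r_3 = 32, x1_4 = 16, x0_5 = 304, y0_5 = 144, x1_5 = 408, y1_5 = 280, x0_6 = 208, y0_6 = 64, x1_6 = 312, y1_6 = 128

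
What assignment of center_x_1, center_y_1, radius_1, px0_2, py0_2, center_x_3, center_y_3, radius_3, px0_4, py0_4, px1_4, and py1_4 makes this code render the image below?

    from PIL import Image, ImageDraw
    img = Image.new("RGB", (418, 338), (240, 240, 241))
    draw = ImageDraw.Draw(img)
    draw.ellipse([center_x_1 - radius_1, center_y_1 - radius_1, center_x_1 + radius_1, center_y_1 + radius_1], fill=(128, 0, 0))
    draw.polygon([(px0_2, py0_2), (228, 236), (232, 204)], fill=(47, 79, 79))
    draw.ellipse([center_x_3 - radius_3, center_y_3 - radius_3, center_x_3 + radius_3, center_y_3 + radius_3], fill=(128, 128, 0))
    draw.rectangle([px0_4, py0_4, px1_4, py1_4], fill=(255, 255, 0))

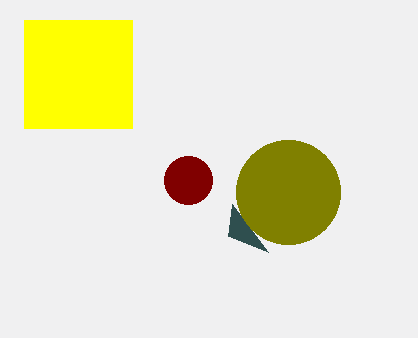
center_x_1 = 188, center_y_1 = 180, radius_1 = 24, px0_2 = 268, py0_2 = 252, center_x_3 = 288, center_y_3 = 192, radius_3 = 52, px0_4 = 24, py0_4 = 20, px1_4 = 132, py1_4 = 128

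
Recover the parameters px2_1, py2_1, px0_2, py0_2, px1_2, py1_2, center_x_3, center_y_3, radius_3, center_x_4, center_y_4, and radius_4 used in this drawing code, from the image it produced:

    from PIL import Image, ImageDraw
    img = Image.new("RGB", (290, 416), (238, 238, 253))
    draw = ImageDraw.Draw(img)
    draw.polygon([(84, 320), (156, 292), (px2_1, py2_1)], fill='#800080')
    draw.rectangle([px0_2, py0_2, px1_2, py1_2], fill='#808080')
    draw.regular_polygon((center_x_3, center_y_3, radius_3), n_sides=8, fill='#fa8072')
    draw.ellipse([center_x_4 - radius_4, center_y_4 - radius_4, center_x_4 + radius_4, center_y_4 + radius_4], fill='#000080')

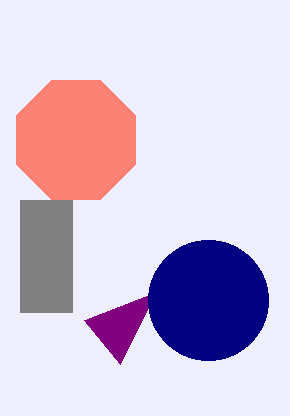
px2_1 = 120
py2_1 = 364
px0_2 = 20
py0_2 = 200
px1_2 = 72
py1_2 = 312
center_x_3 = 76
center_y_3 = 140
radius_3 = 64
center_x_4 = 208
center_y_4 = 300
radius_4 = 60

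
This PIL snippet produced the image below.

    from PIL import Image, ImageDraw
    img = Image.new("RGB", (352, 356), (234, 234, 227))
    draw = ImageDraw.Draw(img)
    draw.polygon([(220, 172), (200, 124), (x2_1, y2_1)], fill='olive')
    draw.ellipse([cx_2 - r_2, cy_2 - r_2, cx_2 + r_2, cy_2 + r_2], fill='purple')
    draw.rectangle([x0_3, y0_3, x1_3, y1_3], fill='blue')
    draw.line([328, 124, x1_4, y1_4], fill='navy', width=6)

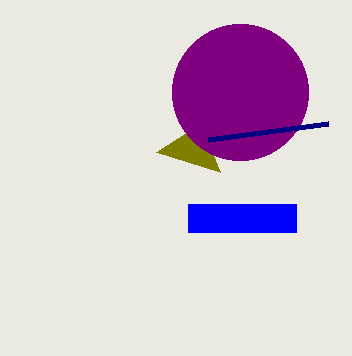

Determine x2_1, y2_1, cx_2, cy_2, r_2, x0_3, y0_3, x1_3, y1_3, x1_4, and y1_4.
x2_1 = 156, y2_1 = 152, cx_2 = 240, cy_2 = 92, r_2 = 68, x0_3 = 188, y0_3 = 204, x1_3 = 296, y1_3 = 232, x1_4 = 208, y1_4 = 140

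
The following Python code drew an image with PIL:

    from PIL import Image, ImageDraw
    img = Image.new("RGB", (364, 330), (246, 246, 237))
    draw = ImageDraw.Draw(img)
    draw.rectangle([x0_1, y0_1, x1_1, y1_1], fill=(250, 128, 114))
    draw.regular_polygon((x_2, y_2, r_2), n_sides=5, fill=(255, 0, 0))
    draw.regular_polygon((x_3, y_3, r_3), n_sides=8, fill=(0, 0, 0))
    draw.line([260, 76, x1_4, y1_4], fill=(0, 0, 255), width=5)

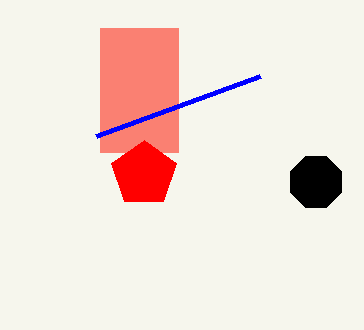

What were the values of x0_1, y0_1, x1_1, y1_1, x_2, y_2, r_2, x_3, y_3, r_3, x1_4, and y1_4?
x0_1 = 100
y0_1 = 28
x1_1 = 178
y1_1 = 152
x_2 = 144
y_2 = 174
r_2 = 34
x_3 = 316
y_3 = 182
r_3 = 28
x1_4 = 96
y1_4 = 136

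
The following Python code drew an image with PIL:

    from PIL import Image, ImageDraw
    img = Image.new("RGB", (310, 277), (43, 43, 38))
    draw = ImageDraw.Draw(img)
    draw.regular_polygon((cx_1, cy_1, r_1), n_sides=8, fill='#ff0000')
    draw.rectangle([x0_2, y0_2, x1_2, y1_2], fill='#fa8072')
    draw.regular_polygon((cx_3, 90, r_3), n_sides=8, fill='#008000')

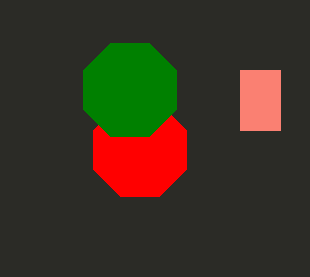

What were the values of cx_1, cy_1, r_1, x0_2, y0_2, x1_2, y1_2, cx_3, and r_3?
cx_1 = 140, cy_1 = 150, r_1 = 50, x0_2 = 240, y0_2 = 70, x1_2 = 280, y1_2 = 130, cx_3 = 130, r_3 = 50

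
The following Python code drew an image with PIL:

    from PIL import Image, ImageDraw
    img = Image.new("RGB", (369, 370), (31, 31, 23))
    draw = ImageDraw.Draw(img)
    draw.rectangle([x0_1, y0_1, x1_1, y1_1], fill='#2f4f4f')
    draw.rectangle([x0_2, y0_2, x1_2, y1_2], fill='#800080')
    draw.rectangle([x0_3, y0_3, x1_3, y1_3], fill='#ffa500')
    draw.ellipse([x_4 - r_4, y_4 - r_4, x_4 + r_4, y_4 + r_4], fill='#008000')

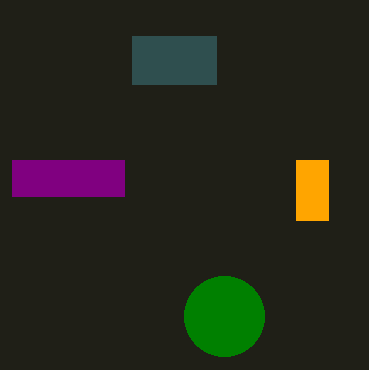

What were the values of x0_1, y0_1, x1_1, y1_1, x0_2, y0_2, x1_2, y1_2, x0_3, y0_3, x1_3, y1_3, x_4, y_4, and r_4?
x0_1 = 132; y0_1 = 36; x1_1 = 216; y1_1 = 84; x0_2 = 12; y0_2 = 160; x1_2 = 124; y1_2 = 196; x0_3 = 296; y0_3 = 160; x1_3 = 328; y1_3 = 220; x_4 = 224; y_4 = 316; r_4 = 40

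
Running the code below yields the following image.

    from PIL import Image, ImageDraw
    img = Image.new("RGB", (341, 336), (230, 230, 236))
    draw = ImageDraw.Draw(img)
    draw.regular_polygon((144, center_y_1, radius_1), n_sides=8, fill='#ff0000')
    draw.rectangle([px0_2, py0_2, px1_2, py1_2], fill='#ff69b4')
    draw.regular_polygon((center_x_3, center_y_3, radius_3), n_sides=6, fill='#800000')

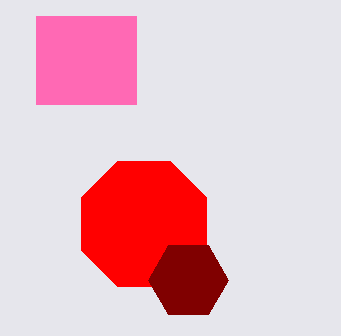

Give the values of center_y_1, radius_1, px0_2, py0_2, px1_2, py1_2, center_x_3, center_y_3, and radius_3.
center_y_1 = 224
radius_1 = 68
px0_2 = 36
py0_2 = 16
px1_2 = 136
py1_2 = 104
center_x_3 = 188
center_y_3 = 280
radius_3 = 40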